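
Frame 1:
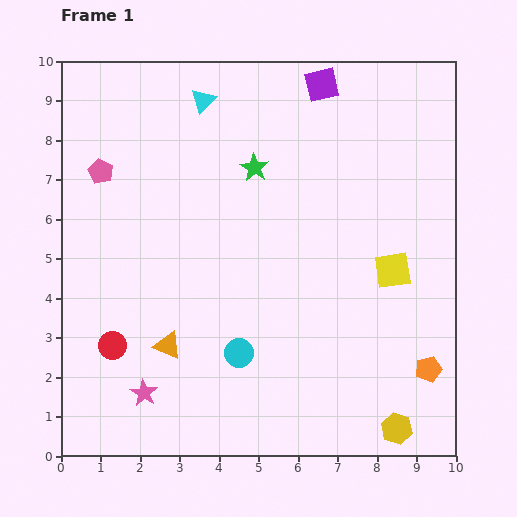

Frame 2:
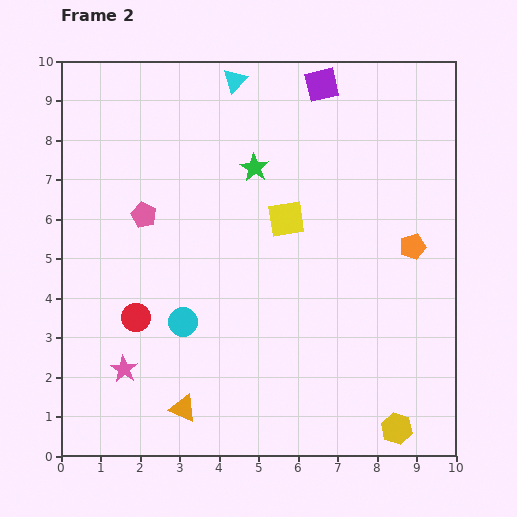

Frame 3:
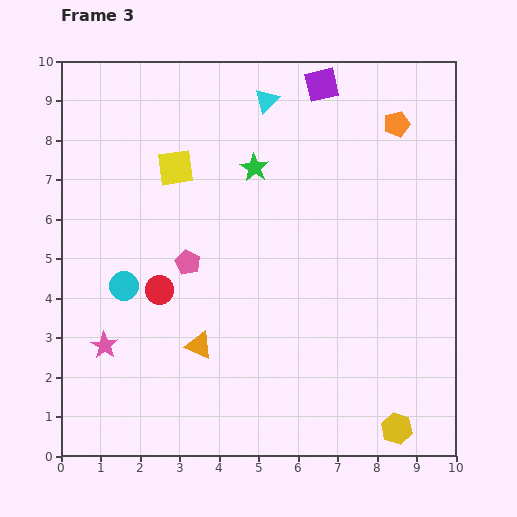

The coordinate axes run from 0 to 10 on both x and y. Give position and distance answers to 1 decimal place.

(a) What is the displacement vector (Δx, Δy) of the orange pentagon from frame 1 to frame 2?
(-0.4, 3.1)

The orange pentagon was at (9.3, 2.2) in frame 1 and (8.9, 5.3) in frame 2.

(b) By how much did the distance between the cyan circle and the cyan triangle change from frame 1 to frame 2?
-0.3

Distance in frame 1: 6.5. Distance in frame 2: 6.2.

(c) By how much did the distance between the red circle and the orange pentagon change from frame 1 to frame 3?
-0.7

Distance in frame 1: 8.0. Distance in frame 3: 7.3.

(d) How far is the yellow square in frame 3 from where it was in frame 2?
3.1

The yellow square moved from (5.7, 6.0) to (2.9, 7.3), a distance of √(2.8² + 1.3²) ≈ 3.1.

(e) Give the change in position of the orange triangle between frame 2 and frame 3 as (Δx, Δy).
(0.4, 1.6)

The orange triangle was at (3.1, 1.2) in frame 2 and (3.5, 2.8) in frame 3.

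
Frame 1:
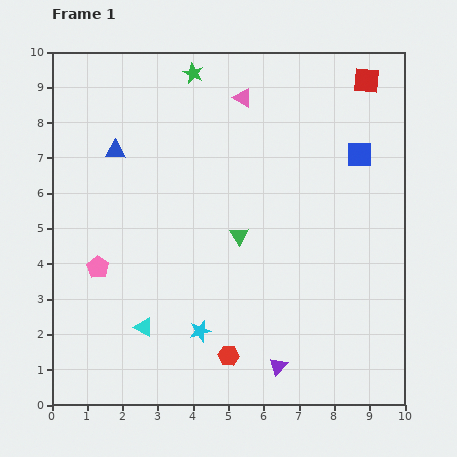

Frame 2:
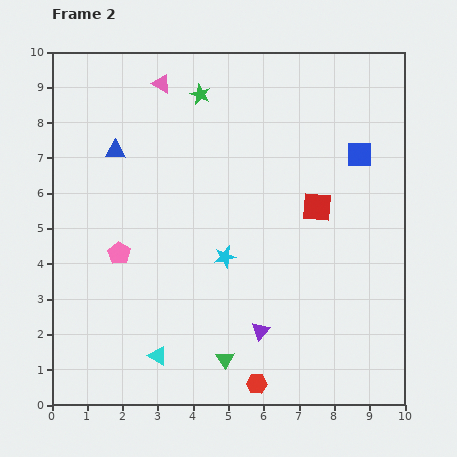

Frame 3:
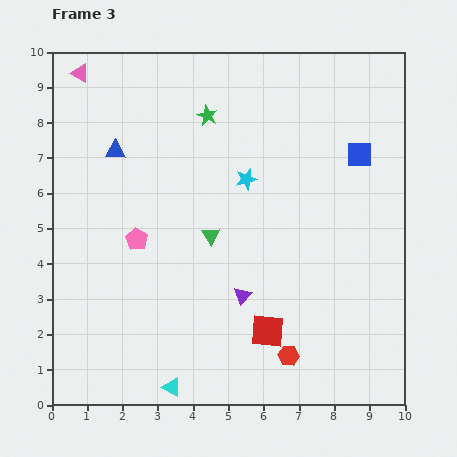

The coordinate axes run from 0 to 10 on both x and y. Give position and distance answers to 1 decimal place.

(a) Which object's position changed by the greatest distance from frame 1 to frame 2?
the red square

(moved 3.9; next 3.5)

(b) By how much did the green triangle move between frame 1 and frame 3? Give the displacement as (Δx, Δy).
(-0.8, 0.0)

The green triangle was at (5.3, 4.8) in frame 1 and (4.5, 4.8) in frame 3.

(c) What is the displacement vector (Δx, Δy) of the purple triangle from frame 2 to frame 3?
(-0.5, 1.0)

The purple triangle was at (5.9, 2.1) in frame 2 and (5.4, 3.1) in frame 3.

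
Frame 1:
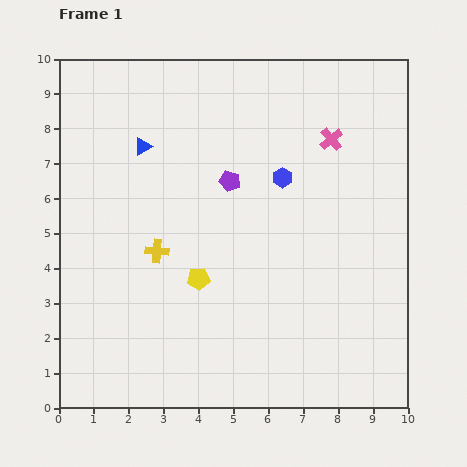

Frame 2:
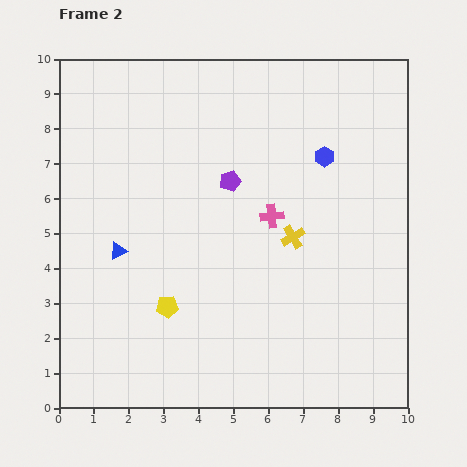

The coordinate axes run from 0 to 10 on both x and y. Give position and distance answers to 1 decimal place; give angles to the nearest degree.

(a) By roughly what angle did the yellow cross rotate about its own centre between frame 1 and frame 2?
36° counter-clockwise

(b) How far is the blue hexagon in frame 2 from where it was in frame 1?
1.3

The blue hexagon moved from (6.4, 6.6) to (7.6, 7.2), a distance of √(1.2² + 0.6²) ≈ 1.3.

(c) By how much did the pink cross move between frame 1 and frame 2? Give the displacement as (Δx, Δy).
(-1.7, -2.2)

The pink cross was at (7.8, 7.7) in frame 1 and (6.1, 5.5) in frame 2.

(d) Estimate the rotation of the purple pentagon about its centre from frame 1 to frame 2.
30° counter-clockwise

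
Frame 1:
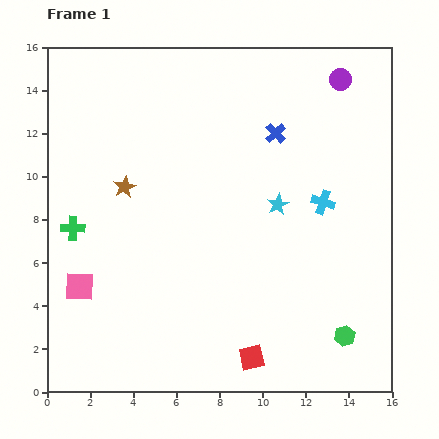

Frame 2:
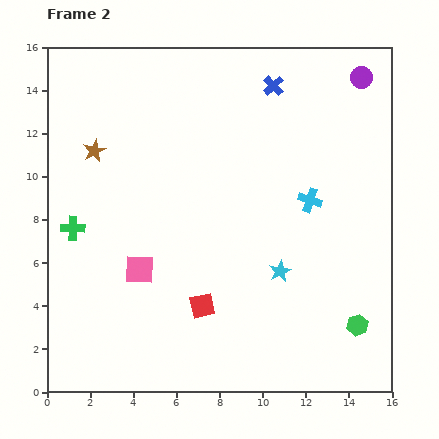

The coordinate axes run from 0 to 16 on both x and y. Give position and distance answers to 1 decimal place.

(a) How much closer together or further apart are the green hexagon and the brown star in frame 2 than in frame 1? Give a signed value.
+2.3

Distance in frame 1: 12.3. Distance in frame 2: 14.6.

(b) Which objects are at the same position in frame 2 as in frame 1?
the green cross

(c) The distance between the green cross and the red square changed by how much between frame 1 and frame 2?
-3.2

Distance in frame 1: 10.2. Distance in frame 2: 7.0.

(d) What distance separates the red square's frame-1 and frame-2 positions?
3.3

The red square moved from (9.5, 1.6) to (7.2, 4.0), a distance of √(2.3² + 2.4²) ≈ 3.3.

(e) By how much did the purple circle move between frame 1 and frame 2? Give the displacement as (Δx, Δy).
(1.0, 0.1)

The purple circle was at (13.6, 14.5) in frame 1 and (14.6, 14.6) in frame 2.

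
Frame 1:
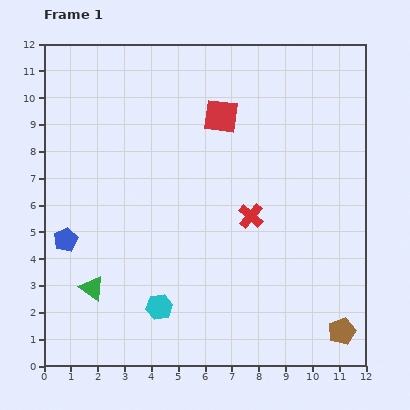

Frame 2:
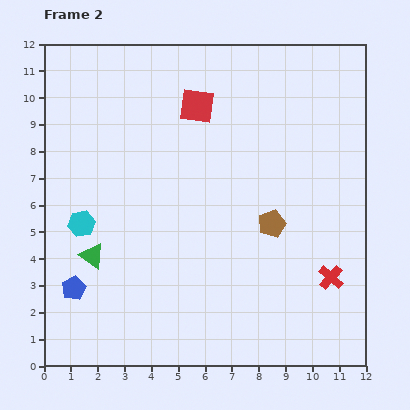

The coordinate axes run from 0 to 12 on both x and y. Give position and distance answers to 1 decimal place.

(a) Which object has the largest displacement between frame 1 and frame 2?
the brown pentagon

(moved 4.8; next 4.2)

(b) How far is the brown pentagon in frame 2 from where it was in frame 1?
4.8

The brown pentagon moved from (11.1, 1.3) to (8.5, 5.3), a distance of √(2.6² + 4.0²) ≈ 4.8.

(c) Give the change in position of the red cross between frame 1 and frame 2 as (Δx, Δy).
(3.0, -2.3)

The red cross was at (7.7, 5.6) in frame 1 and (10.7, 3.3) in frame 2.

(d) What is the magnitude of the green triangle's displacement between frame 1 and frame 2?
1.2

The green triangle moved from (1.8, 2.9) to (1.8, 4.1), a distance of √(0.0² + 1.2²) ≈ 1.2.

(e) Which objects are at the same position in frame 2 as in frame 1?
none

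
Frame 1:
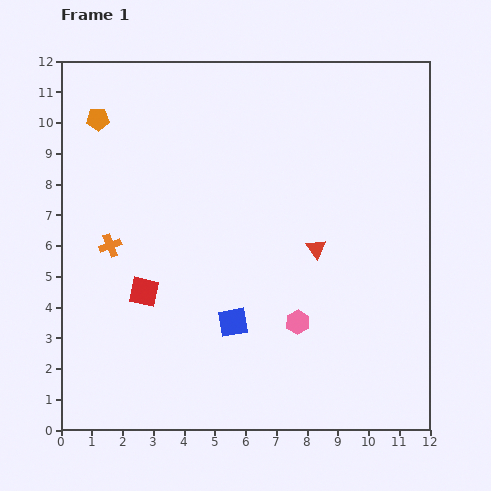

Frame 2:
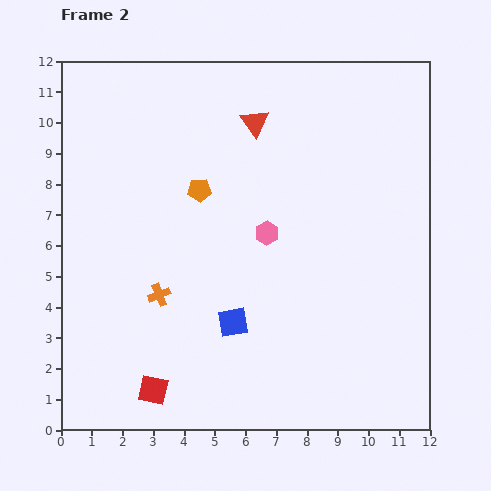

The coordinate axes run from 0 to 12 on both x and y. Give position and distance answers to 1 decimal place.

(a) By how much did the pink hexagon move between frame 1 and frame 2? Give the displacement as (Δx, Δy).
(-1.0, 2.9)

The pink hexagon was at (7.7, 3.5) in frame 1 and (6.7, 6.4) in frame 2.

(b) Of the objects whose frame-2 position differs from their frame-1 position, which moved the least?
the orange cross

(moved 2.3)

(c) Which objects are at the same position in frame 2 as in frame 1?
the blue square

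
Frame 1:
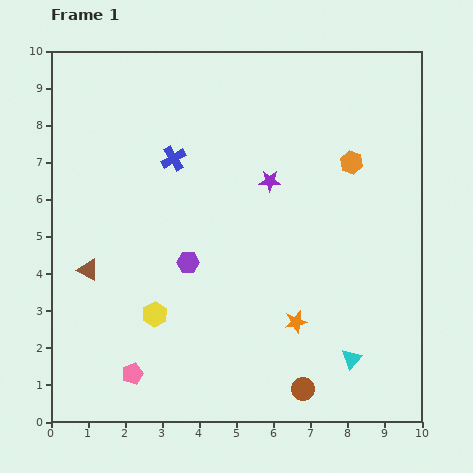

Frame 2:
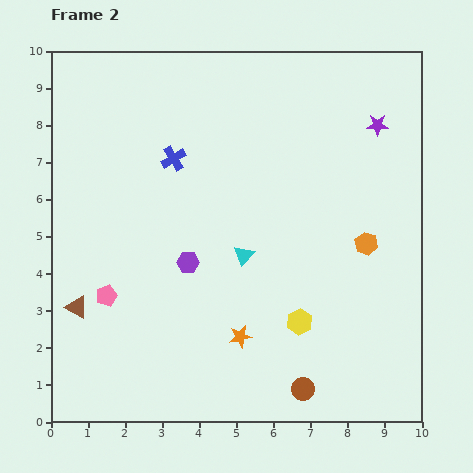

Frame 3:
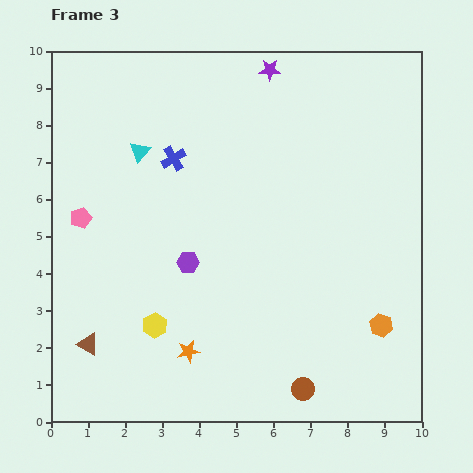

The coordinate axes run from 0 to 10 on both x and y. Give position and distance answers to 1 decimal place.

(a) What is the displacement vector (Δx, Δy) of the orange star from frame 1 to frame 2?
(-1.5, -0.4)

The orange star was at (6.6, 2.7) in frame 1 and (5.1, 2.3) in frame 2.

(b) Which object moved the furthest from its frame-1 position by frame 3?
the cyan triangle

(moved 8.0; next 4.5)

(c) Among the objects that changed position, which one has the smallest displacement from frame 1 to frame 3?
the yellow hexagon

(moved 0.3)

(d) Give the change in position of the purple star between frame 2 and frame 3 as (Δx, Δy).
(-2.9, 1.5)

The purple star was at (8.8, 8.0) in frame 2 and (5.9, 9.5) in frame 3.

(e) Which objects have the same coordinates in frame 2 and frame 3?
the purple hexagon, the blue cross, the brown circle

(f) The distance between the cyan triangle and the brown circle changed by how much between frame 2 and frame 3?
+3.9

Distance in frame 2: 3.9. Distance in frame 3: 7.8.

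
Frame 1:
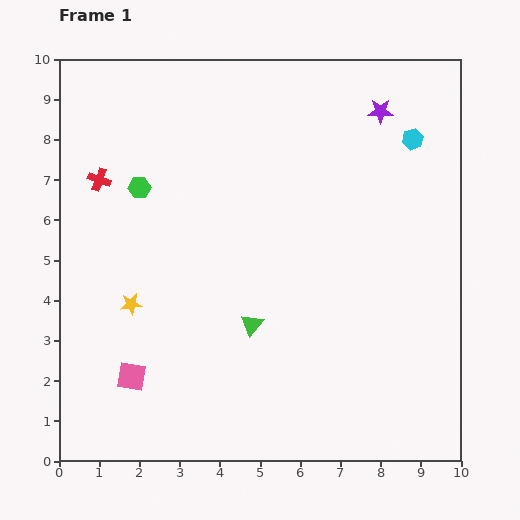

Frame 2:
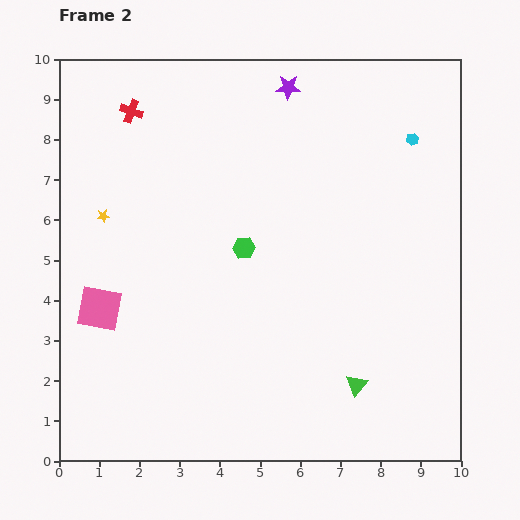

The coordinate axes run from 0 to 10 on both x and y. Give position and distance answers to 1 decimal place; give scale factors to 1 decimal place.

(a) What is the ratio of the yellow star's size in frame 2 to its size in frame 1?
0.6×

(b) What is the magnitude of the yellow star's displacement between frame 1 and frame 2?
2.3

The yellow star moved from (1.8, 3.9) to (1.1, 6.1), a distance of √(0.7² + 2.2²) ≈ 2.3.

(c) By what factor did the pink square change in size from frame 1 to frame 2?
1.6×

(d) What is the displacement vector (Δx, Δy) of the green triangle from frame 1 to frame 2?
(2.6, -1.5)

The green triangle was at (4.8, 3.4) in frame 1 and (7.4, 1.9) in frame 2.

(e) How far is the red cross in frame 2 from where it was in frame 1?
1.9

The red cross moved from (1.0, 7.0) to (1.8, 8.7), a distance of √(0.8² + 1.7²) ≈ 1.9.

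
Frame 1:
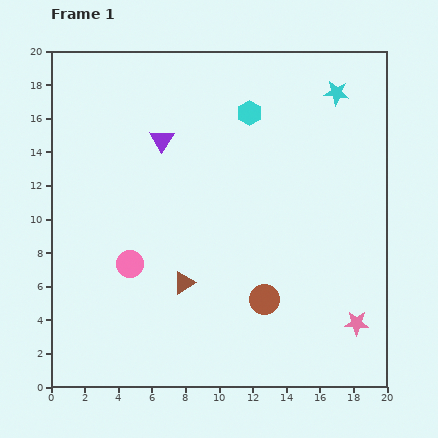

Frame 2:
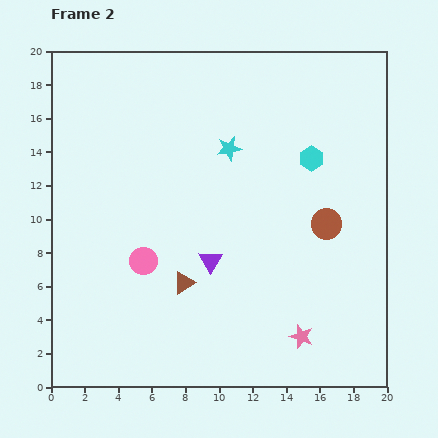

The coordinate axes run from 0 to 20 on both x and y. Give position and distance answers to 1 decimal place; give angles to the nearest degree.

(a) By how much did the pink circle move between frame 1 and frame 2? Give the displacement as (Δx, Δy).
(0.8, 0.2)

The pink circle was at (4.7, 7.3) in frame 1 and (5.5, 7.5) in frame 2.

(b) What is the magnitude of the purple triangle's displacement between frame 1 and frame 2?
7.8

The purple triangle moved from (6.6, 14.7) to (9.5, 7.5), a distance of √(2.9² + 7.2²) ≈ 7.8.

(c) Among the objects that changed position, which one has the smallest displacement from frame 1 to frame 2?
the pink circle

(moved 0.8)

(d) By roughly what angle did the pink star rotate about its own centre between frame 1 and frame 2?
16° clockwise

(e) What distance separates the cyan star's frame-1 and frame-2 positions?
7.2

The cyan star moved from (17.0, 17.5) to (10.6, 14.2), a distance of √(6.4² + 3.3²) ≈ 7.2.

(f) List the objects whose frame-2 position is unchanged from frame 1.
the brown triangle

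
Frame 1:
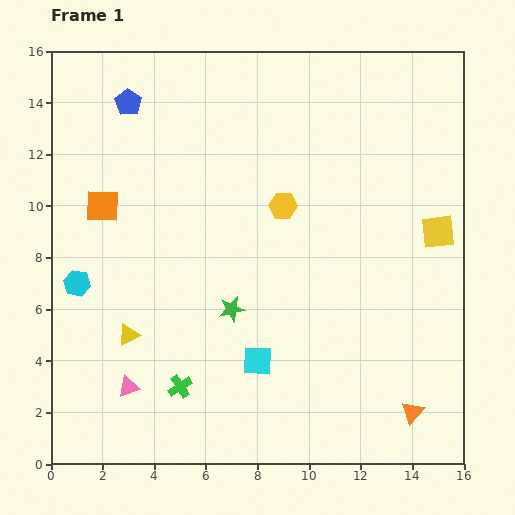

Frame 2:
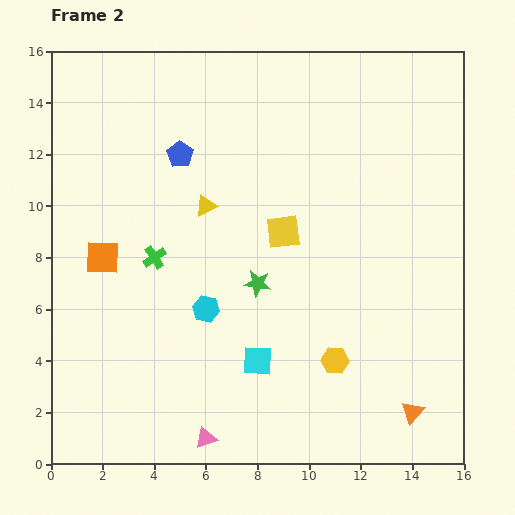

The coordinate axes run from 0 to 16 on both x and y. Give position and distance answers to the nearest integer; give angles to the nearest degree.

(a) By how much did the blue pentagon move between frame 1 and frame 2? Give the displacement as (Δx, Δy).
(2, -2)

The blue pentagon was at (3, 14) in frame 1 and (5, 12) in frame 2.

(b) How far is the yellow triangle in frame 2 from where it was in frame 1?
6

The yellow triangle moved from (3, 5) to (6, 10), a distance of √(3² + 5²) ≈ 6.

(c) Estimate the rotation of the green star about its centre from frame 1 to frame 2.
20° clockwise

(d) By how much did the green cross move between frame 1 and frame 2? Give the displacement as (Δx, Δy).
(-1, 5)

The green cross was at (5, 3) in frame 1 and (4, 8) in frame 2.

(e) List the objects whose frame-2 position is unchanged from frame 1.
the cyan square, the orange triangle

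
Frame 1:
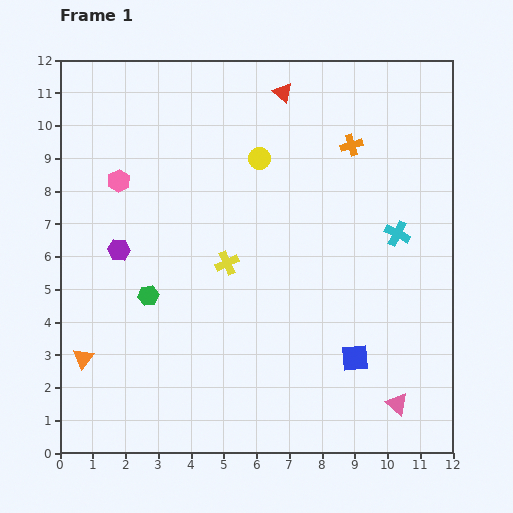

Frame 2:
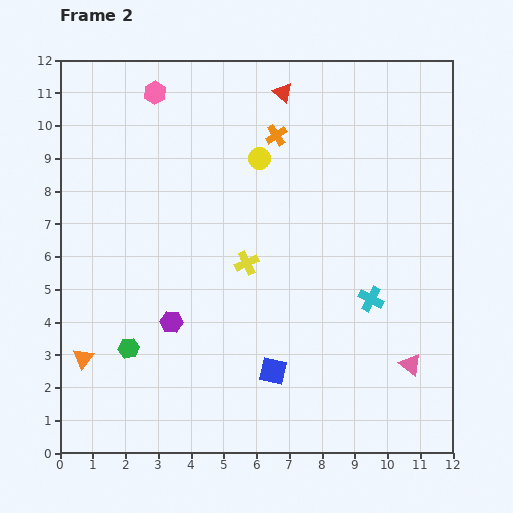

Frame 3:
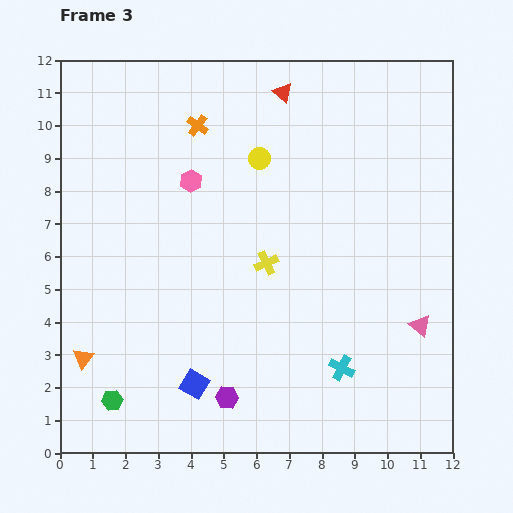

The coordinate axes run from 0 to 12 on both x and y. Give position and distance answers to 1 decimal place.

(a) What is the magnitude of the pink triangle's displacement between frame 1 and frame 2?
1.3

The pink triangle moved from (10.3, 1.5) to (10.7, 2.7), a distance of √(0.4² + 1.2²) ≈ 1.3.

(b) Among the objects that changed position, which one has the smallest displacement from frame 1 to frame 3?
the yellow cross

(moved 1.2)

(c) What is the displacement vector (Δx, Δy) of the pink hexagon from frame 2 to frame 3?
(1.1, -2.7)

The pink hexagon was at (2.9, 11.0) in frame 2 and (4.0, 8.3) in frame 3.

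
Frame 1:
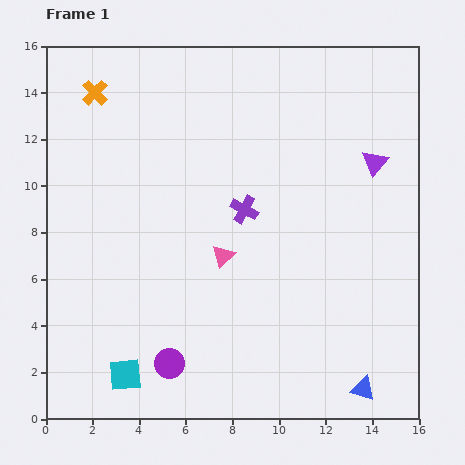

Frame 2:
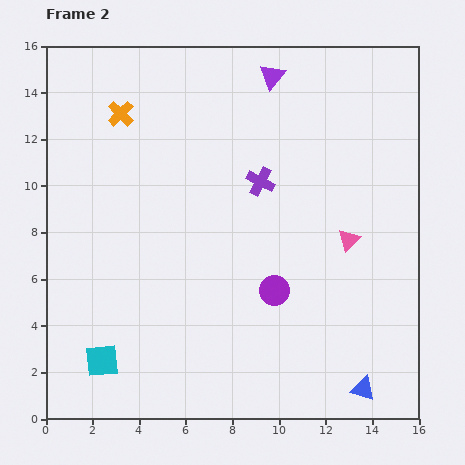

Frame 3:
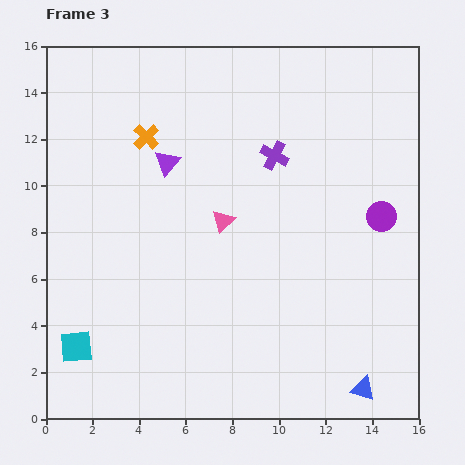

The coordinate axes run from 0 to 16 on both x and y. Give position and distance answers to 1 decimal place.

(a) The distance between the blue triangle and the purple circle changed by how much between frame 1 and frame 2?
-2.7

Distance in frame 1: 8.4. Distance in frame 2: 5.7.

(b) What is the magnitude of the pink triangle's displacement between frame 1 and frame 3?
1.5

The pink triangle moved from (7.6, 7.0) to (7.6, 8.5), a distance of √(0.0² + 1.5²) ≈ 1.5.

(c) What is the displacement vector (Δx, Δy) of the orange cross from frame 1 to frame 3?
(2.2, -1.9)

The orange cross was at (2.1, 14.0) in frame 1 and (4.3, 12.1) in frame 3.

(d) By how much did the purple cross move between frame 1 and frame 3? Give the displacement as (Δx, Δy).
(1.3, 2.3)

The purple cross was at (8.5, 9.0) in frame 1 and (9.8, 11.3) in frame 3.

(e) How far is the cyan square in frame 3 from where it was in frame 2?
1.3

The cyan square moved from (2.4, 2.5) to (1.3, 3.1), a distance of √(1.1² + 0.6²) ≈ 1.3.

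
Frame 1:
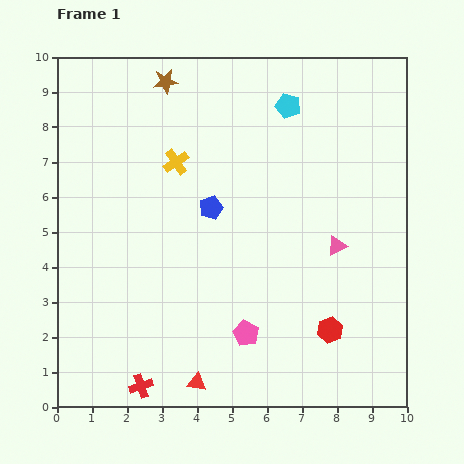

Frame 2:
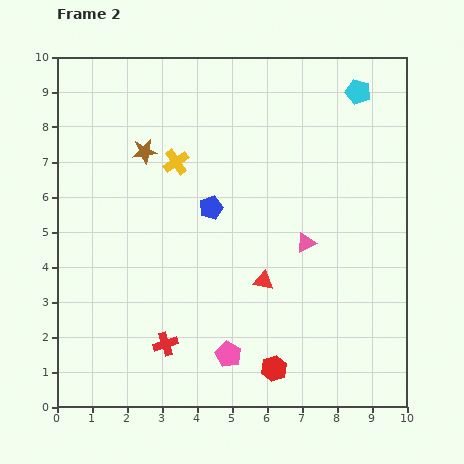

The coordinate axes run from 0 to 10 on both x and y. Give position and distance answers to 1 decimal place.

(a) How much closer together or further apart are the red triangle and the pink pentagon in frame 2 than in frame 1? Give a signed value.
+0.3

Distance in frame 1: 2.0. Distance in frame 2: 2.3.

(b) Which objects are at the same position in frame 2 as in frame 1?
the blue pentagon, the yellow cross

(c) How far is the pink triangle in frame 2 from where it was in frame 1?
0.9

The pink triangle moved from (8.0, 4.6) to (7.1, 4.7), a distance of √(0.9² + 0.1²) ≈ 0.9.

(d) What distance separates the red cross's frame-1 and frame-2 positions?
1.4

The red cross moved from (2.4, 0.6) to (3.1, 1.8), a distance of √(0.7² + 1.2²) ≈ 1.4.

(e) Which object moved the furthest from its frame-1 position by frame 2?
the red triangle

(moved 3.5; next 2.1)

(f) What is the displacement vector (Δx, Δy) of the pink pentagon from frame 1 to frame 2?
(-0.5, -0.6)

The pink pentagon was at (5.4, 2.1) in frame 1 and (4.9, 1.5) in frame 2.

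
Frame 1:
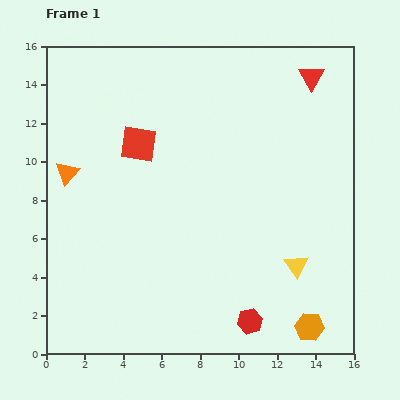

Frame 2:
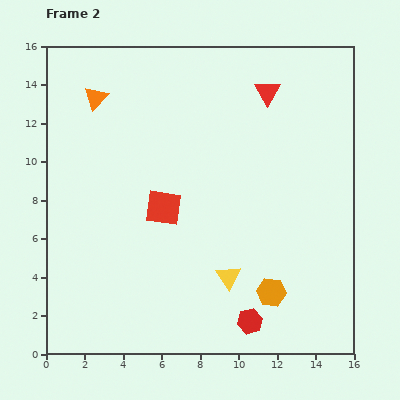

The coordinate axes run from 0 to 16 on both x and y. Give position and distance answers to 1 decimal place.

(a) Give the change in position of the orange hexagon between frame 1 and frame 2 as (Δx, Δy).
(-2.0, 1.8)

The orange hexagon was at (13.7, 1.4) in frame 1 and (11.7, 3.2) in frame 2.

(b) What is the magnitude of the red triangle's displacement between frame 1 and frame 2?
2.4

The red triangle moved from (13.8, 14.4) to (11.5, 13.6), a distance of √(2.3² + 0.8²) ≈ 2.4.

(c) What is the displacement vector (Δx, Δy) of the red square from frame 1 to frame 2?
(1.3, -3.3)

The red square was at (4.8, 10.9) in frame 1 and (6.1, 7.6) in frame 2.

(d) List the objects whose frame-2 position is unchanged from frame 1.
the red hexagon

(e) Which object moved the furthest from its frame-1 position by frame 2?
the orange triangle

(moved 4.2; next 3.6)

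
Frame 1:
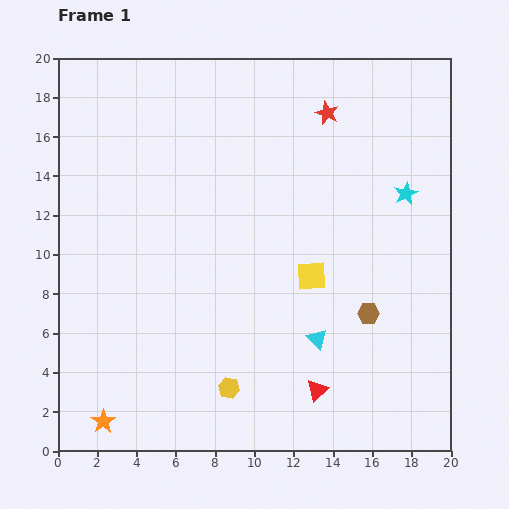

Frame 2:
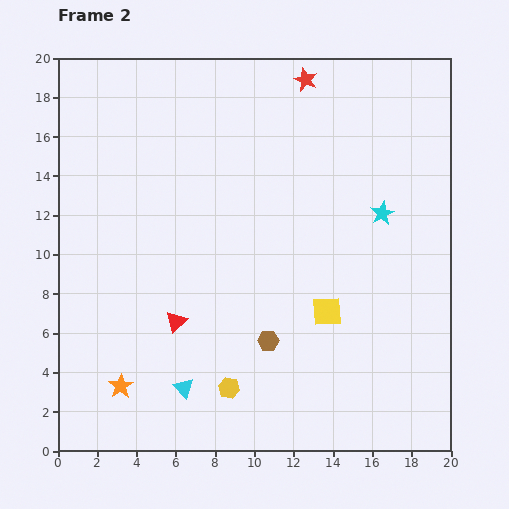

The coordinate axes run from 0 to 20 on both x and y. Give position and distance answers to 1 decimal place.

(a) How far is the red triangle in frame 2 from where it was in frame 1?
8.0

The red triangle moved from (13.2, 3.1) to (6.0, 6.6), a distance of √(7.2² + 3.5²) ≈ 8.0.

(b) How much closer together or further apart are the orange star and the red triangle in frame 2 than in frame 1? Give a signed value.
-6.7

Distance in frame 1: 11.0. Distance in frame 2: 4.3.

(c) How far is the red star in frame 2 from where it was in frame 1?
2.0

The red star moved from (13.7, 17.2) to (12.6, 18.9), a distance of √(1.1² + 1.7²) ≈ 2.0.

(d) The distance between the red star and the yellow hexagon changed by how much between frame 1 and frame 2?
+1.3

Distance in frame 1: 14.9. Distance in frame 2: 16.2.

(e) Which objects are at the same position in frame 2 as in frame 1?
the yellow hexagon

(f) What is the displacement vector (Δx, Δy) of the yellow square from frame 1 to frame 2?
(0.8, -1.8)

The yellow square was at (12.9, 8.9) in frame 1 and (13.7, 7.1) in frame 2.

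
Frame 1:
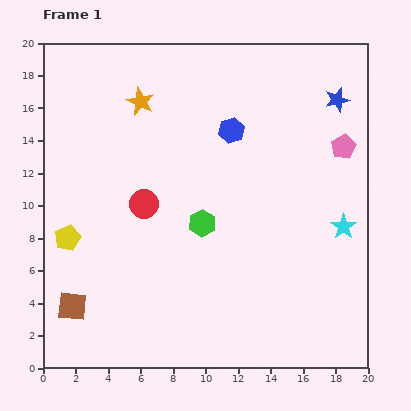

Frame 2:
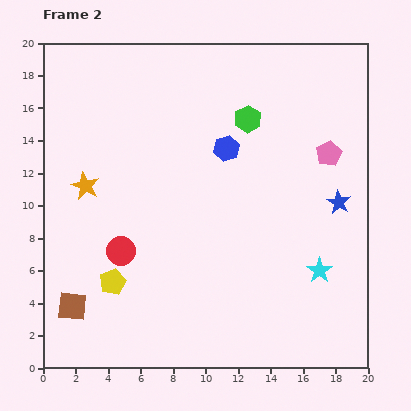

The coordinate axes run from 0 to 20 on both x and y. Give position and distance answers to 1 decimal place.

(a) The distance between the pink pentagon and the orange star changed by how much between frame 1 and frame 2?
+2.3

Distance in frame 1: 12.8. Distance in frame 2: 15.1.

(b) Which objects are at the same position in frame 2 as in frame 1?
the brown square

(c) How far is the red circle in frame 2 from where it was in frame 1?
3.2

The red circle moved from (6.2, 10.1) to (4.8, 7.2), a distance of √(1.4² + 2.9²) ≈ 3.2.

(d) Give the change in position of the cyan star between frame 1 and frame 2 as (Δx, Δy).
(-1.5, -2.7)

The cyan star was at (18.5, 8.7) in frame 1 and (17.0, 6.0) in frame 2.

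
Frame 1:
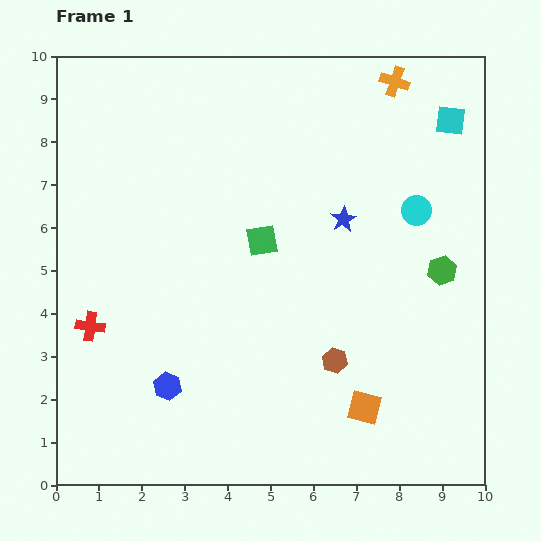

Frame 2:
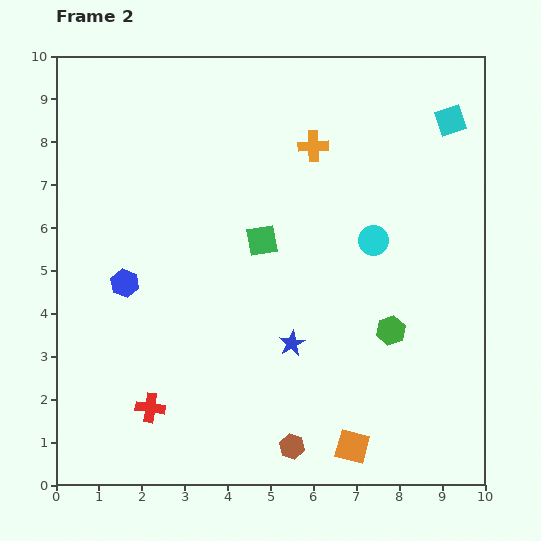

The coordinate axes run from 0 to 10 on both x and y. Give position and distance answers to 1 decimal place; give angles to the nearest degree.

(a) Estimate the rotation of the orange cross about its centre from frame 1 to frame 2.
21° counter-clockwise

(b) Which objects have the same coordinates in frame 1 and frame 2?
the green square, the cyan square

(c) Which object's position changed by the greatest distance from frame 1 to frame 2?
the blue star

(moved 3.1; next 2.6)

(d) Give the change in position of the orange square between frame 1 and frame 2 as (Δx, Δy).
(-0.3, -0.9)

The orange square was at (7.2, 1.8) in frame 1 and (6.9, 0.9) in frame 2.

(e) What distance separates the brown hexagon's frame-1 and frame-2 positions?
2.2

The brown hexagon moved from (6.5, 2.9) to (5.5, 0.9), a distance of √(1.0² + 2.0²) ≈ 2.2.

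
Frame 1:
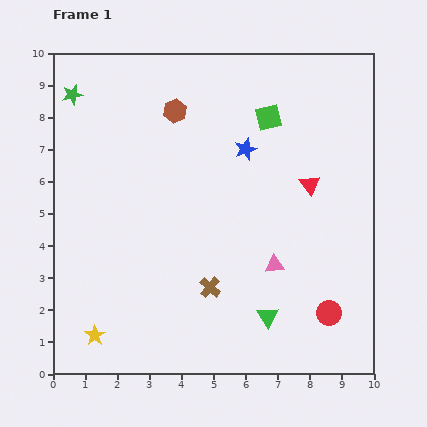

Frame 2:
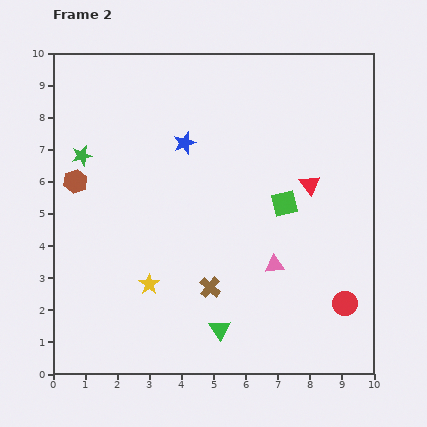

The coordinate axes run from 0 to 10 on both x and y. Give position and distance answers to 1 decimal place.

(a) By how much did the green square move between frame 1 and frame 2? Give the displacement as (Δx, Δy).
(0.5, -2.7)

The green square was at (6.7, 8.0) in frame 1 and (7.2, 5.3) in frame 2.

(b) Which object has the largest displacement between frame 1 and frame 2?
the brown hexagon

(moved 3.8; next 2.7)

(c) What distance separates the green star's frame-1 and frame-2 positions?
1.9

The green star moved from (0.6, 8.7) to (0.9, 6.8), a distance of √(0.3² + 1.9²) ≈ 1.9.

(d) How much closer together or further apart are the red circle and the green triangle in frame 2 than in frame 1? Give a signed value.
+2.1

Distance in frame 1: 1.9. Distance in frame 2: 4.0.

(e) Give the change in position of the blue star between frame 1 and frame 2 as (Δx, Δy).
(-1.9, 0.2)

The blue star was at (6.0, 7.0) in frame 1 and (4.1, 7.2) in frame 2.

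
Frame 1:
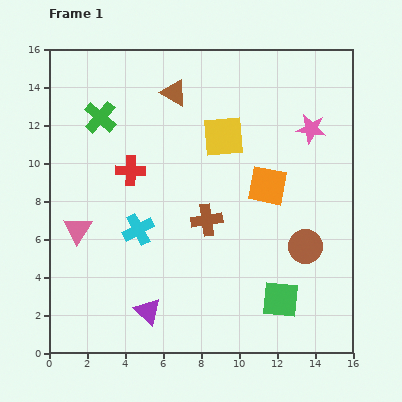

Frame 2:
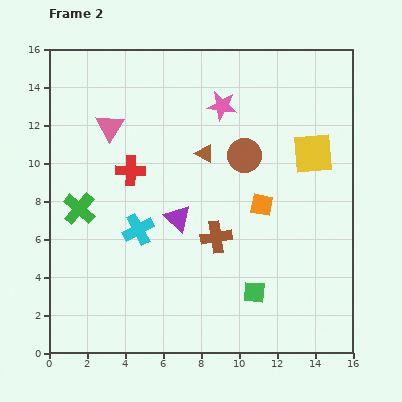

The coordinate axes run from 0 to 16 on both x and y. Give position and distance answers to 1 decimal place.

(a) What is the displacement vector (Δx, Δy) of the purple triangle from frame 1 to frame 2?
(1.6, 4.9)

The purple triangle was at (5.2, 2.2) in frame 1 and (6.8, 7.1) in frame 2.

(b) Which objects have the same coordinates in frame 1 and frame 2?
the red cross, the cyan cross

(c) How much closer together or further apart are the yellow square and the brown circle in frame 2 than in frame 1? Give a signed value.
-3.6

Distance in frame 1: 7.2. Distance in frame 2: 3.6.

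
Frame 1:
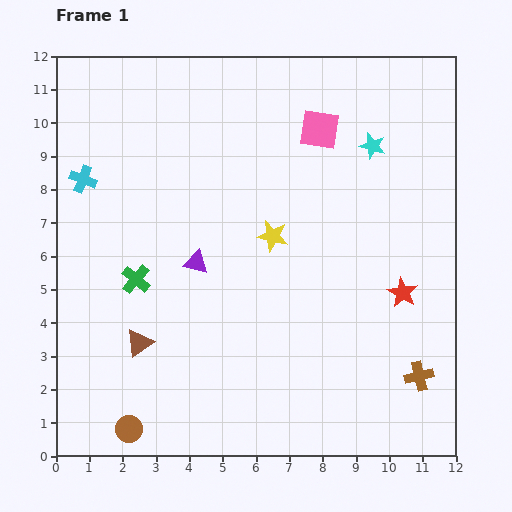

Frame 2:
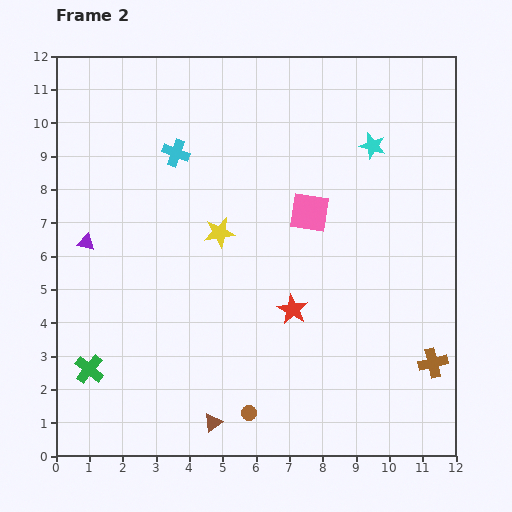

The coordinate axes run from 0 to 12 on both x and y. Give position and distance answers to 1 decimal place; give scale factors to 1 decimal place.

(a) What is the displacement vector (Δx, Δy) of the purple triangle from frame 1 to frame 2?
(-3.3, 0.6)

The purple triangle was at (4.2, 5.8) in frame 1 and (0.9, 6.4) in frame 2.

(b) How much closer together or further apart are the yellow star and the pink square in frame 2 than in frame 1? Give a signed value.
-0.7

Distance in frame 1: 3.5. Distance in frame 2: 2.8.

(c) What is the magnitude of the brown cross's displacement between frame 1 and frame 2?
0.6

The brown cross moved from (10.9, 2.4) to (11.3, 2.8), a distance of √(0.4² + 0.4²) ≈ 0.6.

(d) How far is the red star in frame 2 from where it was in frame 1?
3.3

The red star moved from (10.4, 4.9) to (7.1, 4.4), a distance of √(3.3² + 0.5²) ≈ 3.3.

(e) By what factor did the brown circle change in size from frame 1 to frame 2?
0.6×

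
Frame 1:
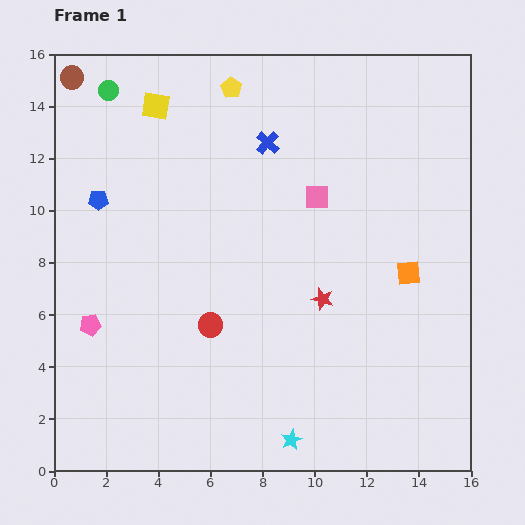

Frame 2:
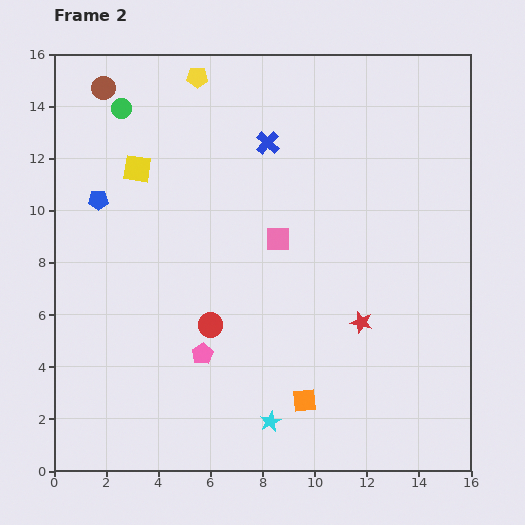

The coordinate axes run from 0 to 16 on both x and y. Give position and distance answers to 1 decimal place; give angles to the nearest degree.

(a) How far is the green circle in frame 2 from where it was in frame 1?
0.9

The green circle moved from (2.1, 14.6) to (2.6, 13.9), a distance of √(0.5² + 0.7²) ≈ 0.9.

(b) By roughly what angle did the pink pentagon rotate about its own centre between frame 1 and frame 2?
22° counter-clockwise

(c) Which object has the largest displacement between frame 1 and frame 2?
the orange square

(moved 6.3; next 4.4)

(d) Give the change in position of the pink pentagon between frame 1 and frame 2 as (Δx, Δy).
(4.3, -1.1)

The pink pentagon was at (1.4, 5.6) in frame 1 and (5.7, 4.5) in frame 2.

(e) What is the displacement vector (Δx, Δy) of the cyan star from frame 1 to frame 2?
(-0.8, 0.7)

The cyan star was at (9.1, 1.2) in frame 1 and (8.3, 1.9) in frame 2.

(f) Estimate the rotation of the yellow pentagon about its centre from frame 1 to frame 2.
29° counter-clockwise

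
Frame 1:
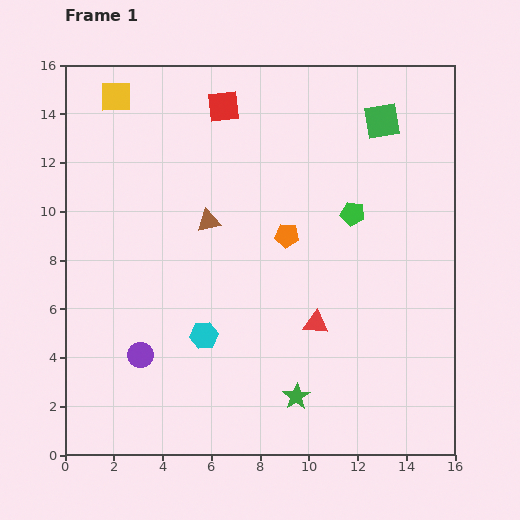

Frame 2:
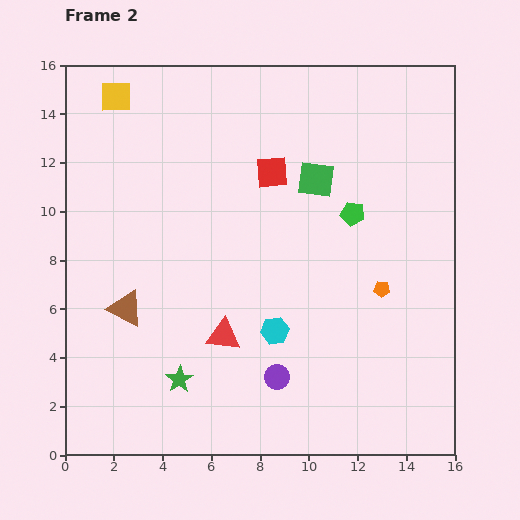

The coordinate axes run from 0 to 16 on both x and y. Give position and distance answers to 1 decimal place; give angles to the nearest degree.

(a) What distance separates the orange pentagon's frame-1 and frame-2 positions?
4.5

The orange pentagon moved from (9.1, 9.0) to (13.0, 6.8), a distance of √(3.9² + 2.2²) ≈ 4.5.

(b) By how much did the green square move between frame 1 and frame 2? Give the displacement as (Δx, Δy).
(-2.7, -2.4)

The green square was at (13.0, 13.7) in frame 1 and (10.3, 11.3) in frame 2.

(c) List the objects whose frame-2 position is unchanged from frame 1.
the green pentagon, the yellow square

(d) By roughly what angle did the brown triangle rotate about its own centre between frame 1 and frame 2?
40° clockwise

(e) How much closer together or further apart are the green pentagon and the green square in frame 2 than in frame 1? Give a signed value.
-1.9

Distance in frame 1: 4.0. Distance in frame 2: 2.1.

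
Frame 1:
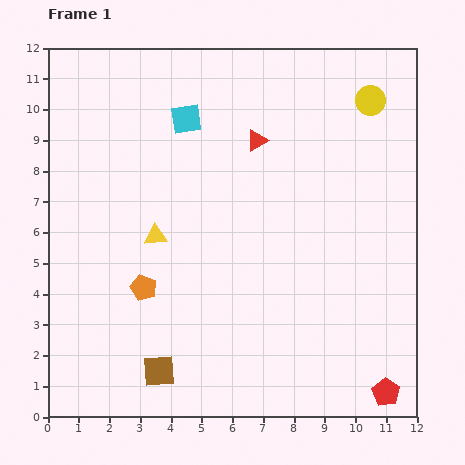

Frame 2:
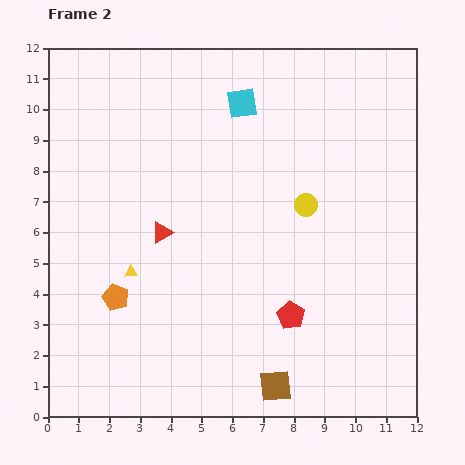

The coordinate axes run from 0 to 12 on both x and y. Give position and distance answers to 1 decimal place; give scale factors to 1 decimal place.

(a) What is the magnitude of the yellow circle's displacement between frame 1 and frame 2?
4.0

The yellow circle moved from (10.5, 10.3) to (8.4, 6.9), a distance of √(2.1² + 3.4²) ≈ 4.0.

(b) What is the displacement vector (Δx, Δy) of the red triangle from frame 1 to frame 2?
(-3.1, -3.0)

The red triangle was at (6.8, 9.0) in frame 1 and (3.7, 6.0) in frame 2.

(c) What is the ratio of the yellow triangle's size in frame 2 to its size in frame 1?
0.6×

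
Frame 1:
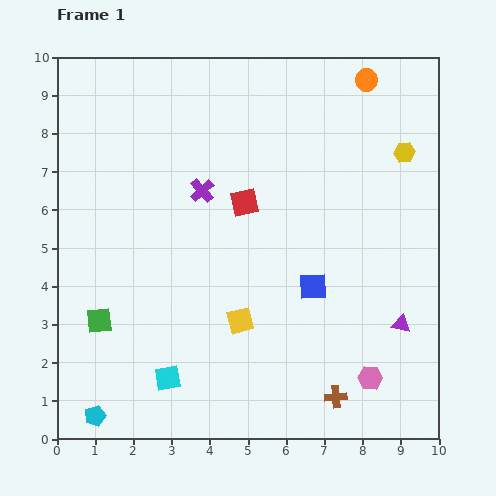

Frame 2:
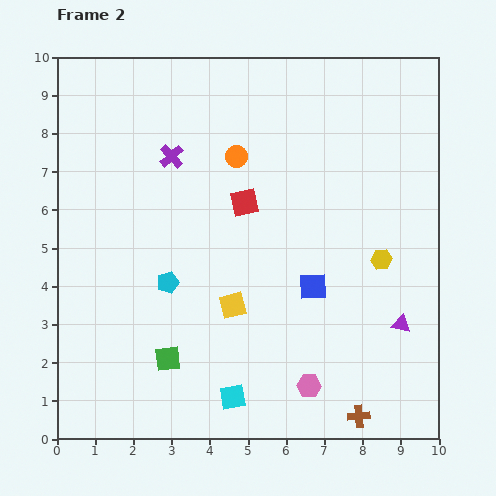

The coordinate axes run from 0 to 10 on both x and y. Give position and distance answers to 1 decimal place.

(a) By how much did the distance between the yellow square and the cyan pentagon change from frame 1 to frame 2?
-2.7

Distance in frame 1: 4.5. Distance in frame 2: 1.8.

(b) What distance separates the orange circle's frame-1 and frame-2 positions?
3.9

The orange circle moved from (8.1, 9.4) to (4.7, 7.4), a distance of √(3.4² + 2.0²) ≈ 3.9.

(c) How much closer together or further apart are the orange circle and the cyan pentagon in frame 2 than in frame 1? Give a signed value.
-7.5

Distance in frame 1: 11.3. Distance in frame 2: 3.8.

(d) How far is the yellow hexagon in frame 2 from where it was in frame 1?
2.9

The yellow hexagon moved from (9.1, 7.5) to (8.5, 4.7), a distance of √(0.6² + 2.8²) ≈ 2.9.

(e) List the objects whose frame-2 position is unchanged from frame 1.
the purple triangle, the red square, the blue square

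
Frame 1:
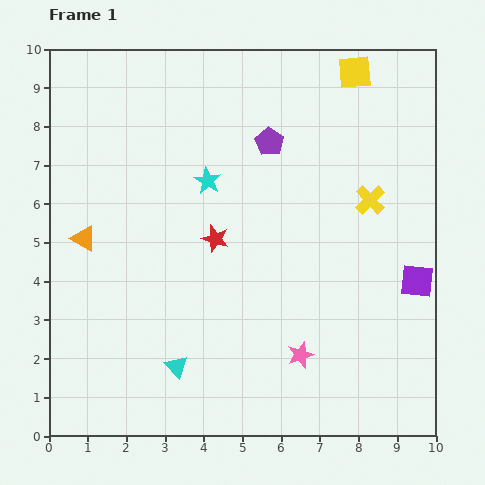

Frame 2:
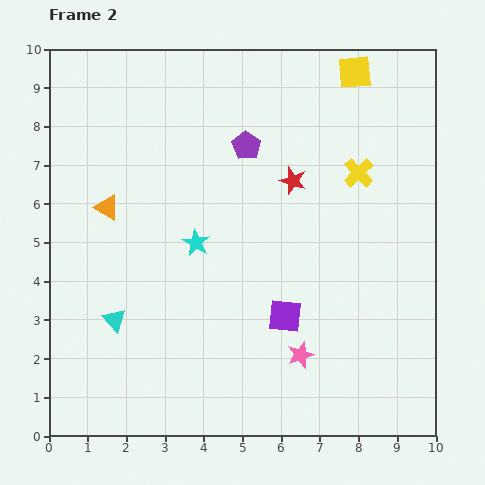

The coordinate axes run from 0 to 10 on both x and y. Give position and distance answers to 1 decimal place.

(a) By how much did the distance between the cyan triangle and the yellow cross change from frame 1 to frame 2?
+0.8

Distance in frame 1: 6.6. Distance in frame 2: 7.4.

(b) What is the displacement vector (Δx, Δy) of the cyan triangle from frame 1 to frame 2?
(-1.6, 1.2)

The cyan triangle was at (3.3, 1.8) in frame 1 and (1.7, 3.0) in frame 2.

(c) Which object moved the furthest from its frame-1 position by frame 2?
the purple square

(moved 3.5; next 2.5)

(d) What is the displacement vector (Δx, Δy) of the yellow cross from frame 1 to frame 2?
(-0.3, 0.7)

The yellow cross was at (8.3, 6.1) in frame 1 and (8.0, 6.8) in frame 2.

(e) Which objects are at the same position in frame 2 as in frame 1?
the yellow square, the pink star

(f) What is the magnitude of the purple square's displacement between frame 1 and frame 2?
3.5

The purple square moved from (9.5, 4.0) to (6.1, 3.1), a distance of √(3.4² + 0.9²) ≈ 3.5.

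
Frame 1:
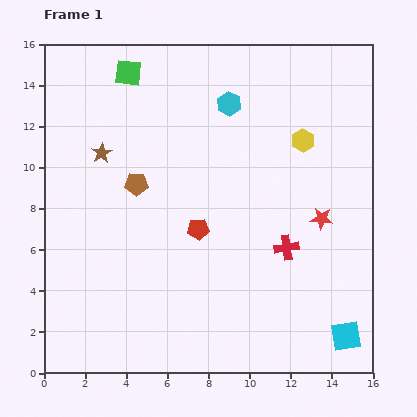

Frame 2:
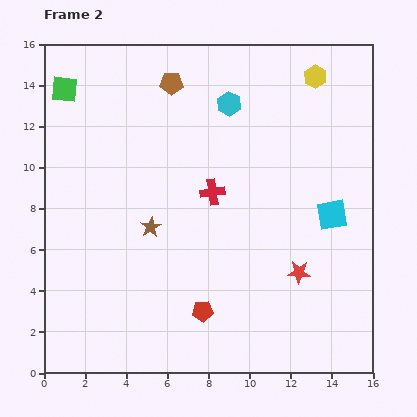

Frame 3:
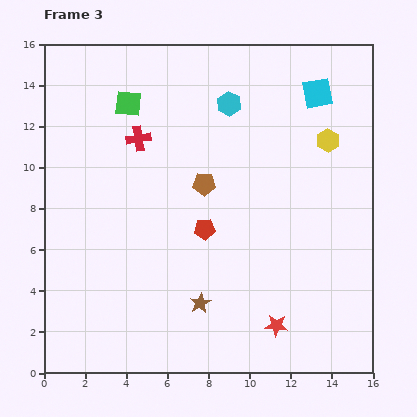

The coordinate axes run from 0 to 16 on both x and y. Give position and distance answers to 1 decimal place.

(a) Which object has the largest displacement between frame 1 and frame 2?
the cyan square

(moved 5.9; next 5.2)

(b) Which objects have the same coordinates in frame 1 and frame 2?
the cyan hexagon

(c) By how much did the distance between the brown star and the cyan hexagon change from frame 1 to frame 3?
+3.2

Distance in frame 1: 6.6. Distance in frame 3: 9.8.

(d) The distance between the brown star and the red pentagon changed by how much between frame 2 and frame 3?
-1.2

Distance in frame 2: 4.8. Distance in frame 3: 3.6.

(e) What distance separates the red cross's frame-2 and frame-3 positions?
4.4

The red cross moved from (8.2, 8.8) to (4.6, 11.4), a distance of √(3.6² + 2.6²) ≈ 4.4.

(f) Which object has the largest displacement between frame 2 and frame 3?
the cyan square

(moved 5.9; next 5.2)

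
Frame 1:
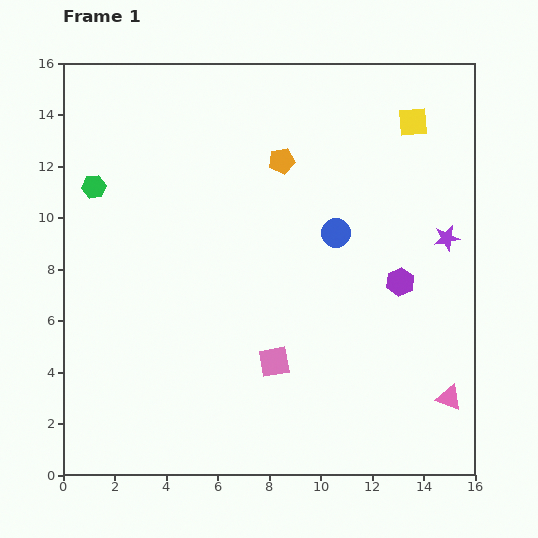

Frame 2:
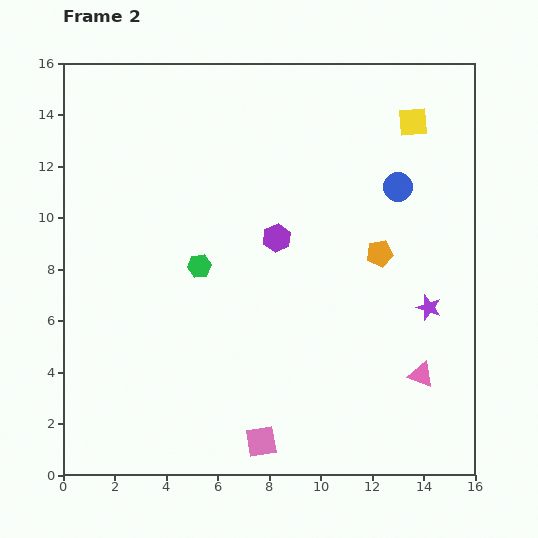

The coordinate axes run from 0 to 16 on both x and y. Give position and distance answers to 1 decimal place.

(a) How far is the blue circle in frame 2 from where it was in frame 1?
3.0

The blue circle moved from (10.6, 9.4) to (13.0, 11.2), a distance of √(2.4² + 1.8²) ≈ 3.0.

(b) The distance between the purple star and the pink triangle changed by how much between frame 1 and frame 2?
-3.6

Distance in frame 1: 6.2. Distance in frame 2: 2.6.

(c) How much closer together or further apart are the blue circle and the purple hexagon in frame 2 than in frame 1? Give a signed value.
+2.0

Distance in frame 1: 3.1. Distance in frame 2: 5.1.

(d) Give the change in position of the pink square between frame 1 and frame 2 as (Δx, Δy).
(-0.5, -3.1)

The pink square was at (8.2, 4.4) in frame 1 and (7.7, 1.3) in frame 2.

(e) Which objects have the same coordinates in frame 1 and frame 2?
the yellow square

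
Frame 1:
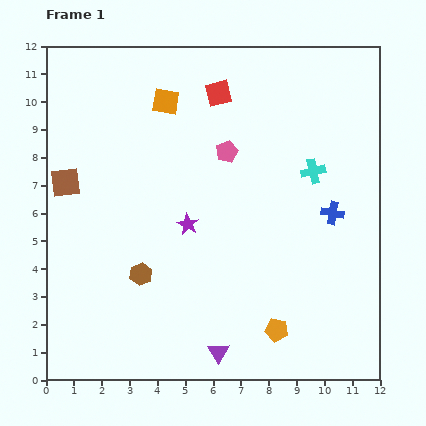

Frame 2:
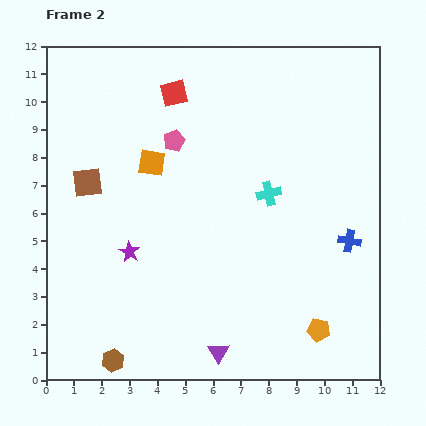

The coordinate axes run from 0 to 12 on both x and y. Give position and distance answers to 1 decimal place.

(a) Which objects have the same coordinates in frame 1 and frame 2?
the purple triangle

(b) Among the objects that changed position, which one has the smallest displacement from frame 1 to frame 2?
the brown square

(moved 0.8)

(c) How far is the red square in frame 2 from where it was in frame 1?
1.6

The red square moved from (6.2, 10.3) to (4.6, 10.3), a distance of √(1.6² + 0.0²) ≈ 1.6.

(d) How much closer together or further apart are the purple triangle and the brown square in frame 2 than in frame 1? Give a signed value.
-0.5

Distance in frame 1: 8.2. Distance in frame 2: 7.7.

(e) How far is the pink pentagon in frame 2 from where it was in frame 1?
1.9

The pink pentagon moved from (6.5, 8.2) to (4.6, 8.6), a distance of √(1.9² + 0.4²) ≈ 1.9.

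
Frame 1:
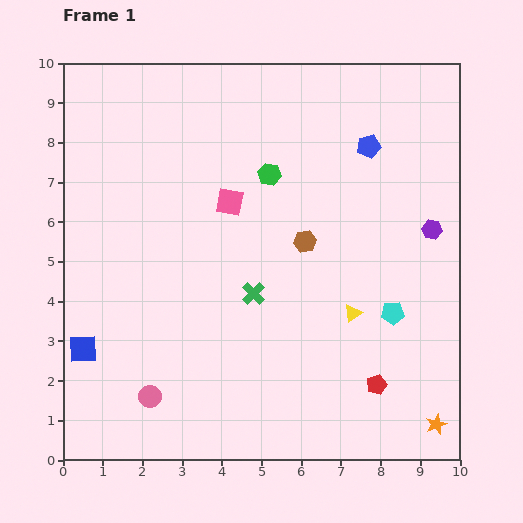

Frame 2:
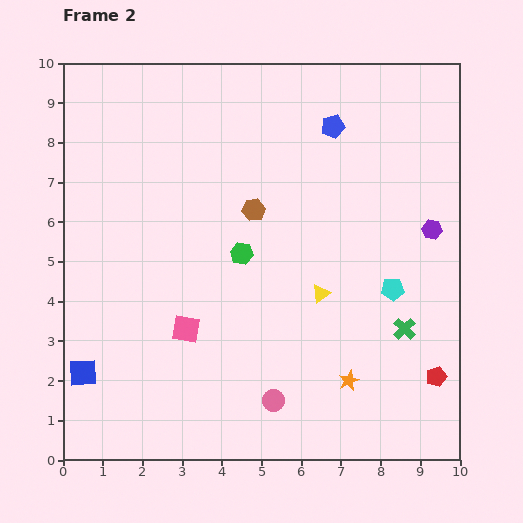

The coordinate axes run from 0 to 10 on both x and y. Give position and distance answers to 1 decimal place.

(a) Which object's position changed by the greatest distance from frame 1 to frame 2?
the green cross

(moved 3.9; next 3.4)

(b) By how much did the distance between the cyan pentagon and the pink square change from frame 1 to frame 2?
+0.3

Distance in frame 1: 5.0. Distance in frame 2: 5.3.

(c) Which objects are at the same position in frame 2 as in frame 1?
the purple hexagon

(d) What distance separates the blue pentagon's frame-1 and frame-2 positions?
1.0

The blue pentagon moved from (7.7, 7.9) to (6.8, 8.4), a distance of √(0.9² + 0.5²) ≈ 1.0.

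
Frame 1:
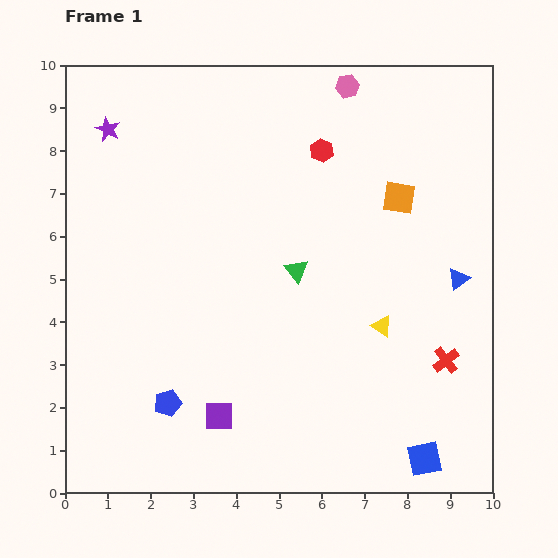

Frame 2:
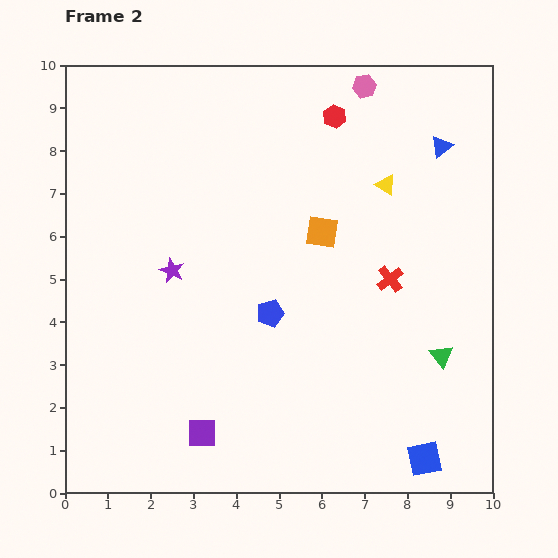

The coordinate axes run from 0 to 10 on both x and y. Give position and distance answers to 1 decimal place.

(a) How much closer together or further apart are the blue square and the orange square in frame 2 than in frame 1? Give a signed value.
-0.3

Distance in frame 1: 6.1. Distance in frame 2: 5.8.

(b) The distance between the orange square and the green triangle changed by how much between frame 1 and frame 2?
+1.1

Distance in frame 1: 2.9. Distance in frame 2: 4.0.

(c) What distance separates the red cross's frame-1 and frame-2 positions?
2.3

The red cross moved from (8.9, 3.1) to (7.6, 5.0), a distance of √(1.3² + 1.9²) ≈ 2.3.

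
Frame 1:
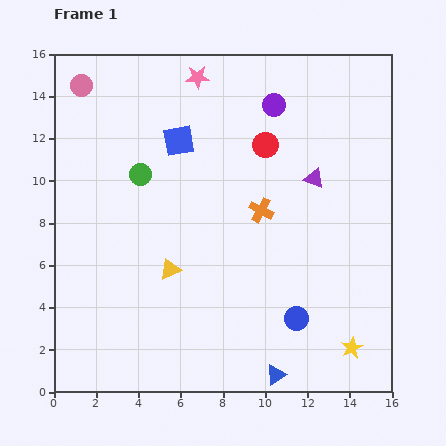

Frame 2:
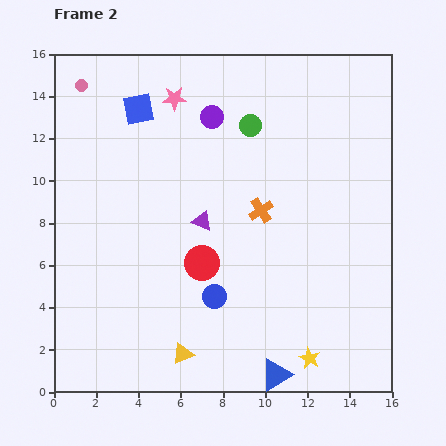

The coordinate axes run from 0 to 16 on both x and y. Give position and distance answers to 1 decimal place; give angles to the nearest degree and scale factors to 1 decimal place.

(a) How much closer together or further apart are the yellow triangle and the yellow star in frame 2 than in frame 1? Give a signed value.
-3.4

Distance in frame 1: 9.4. Distance in frame 2: 6.0.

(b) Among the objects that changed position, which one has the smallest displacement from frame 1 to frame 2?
the pink star

(moved 1.5)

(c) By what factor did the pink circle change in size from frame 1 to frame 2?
0.6×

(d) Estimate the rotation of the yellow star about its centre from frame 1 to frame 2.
19° counter-clockwise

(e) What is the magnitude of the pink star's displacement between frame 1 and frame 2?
1.5

The pink star moved from (6.8, 14.9) to (5.7, 13.9), a distance of √(1.1² + 1.0²) ≈ 1.5.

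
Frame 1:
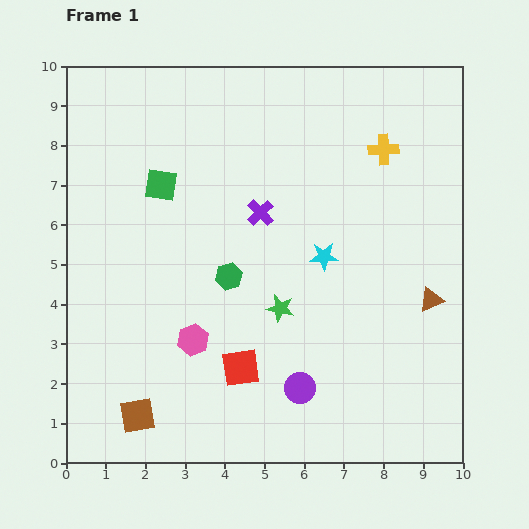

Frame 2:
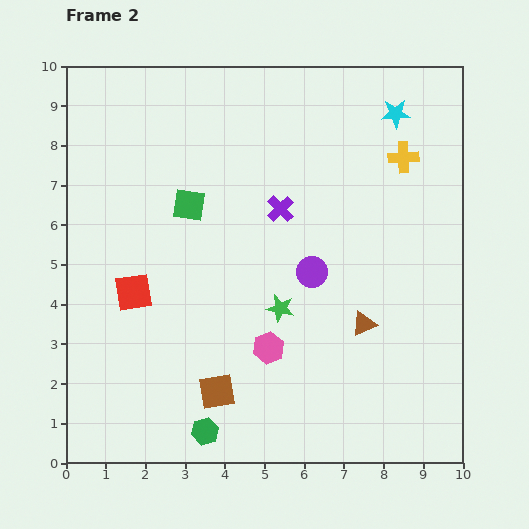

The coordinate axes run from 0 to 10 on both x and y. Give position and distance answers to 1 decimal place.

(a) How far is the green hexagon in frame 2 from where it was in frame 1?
3.9

The green hexagon moved from (4.1, 4.7) to (3.5, 0.8), a distance of √(0.6² + 3.9²) ≈ 3.9.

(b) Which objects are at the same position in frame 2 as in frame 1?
the green star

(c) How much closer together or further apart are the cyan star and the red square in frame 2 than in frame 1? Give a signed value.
+4.5

Distance in frame 1: 3.5. Distance in frame 2: 8.0.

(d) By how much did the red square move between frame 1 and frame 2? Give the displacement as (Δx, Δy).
(-2.7, 1.9)

The red square was at (4.4, 2.4) in frame 1 and (1.7, 4.3) in frame 2.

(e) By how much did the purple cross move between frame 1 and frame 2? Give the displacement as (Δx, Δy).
(0.5, 0.1)

The purple cross was at (4.9, 6.3) in frame 1 and (5.4, 6.4) in frame 2.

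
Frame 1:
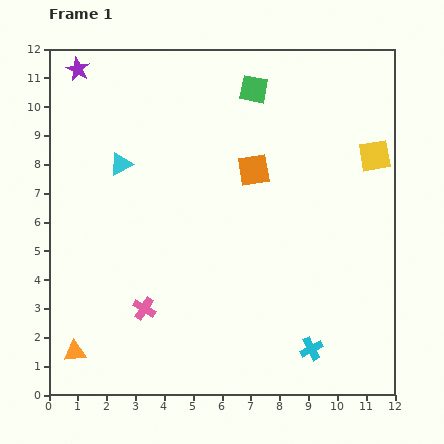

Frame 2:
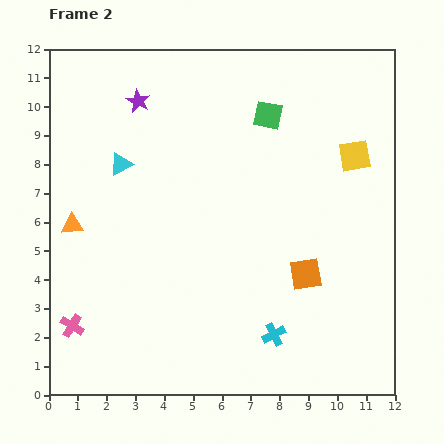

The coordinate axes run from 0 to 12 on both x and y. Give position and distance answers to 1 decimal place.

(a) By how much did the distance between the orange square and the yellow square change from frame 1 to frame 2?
+0.2

Distance in frame 1: 4.2. Distance in frame 2: 4.4.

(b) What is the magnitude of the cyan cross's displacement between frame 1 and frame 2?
1.4

The cyan cross moved from (9.1, 1.6) to (7.8, 2.1), a distance of √(1.3² + 0.5²) ≈ 1.4.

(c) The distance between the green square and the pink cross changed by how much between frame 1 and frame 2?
+1.5

Distance in frame 1: 8.5. Distance in frame 2: 10.0.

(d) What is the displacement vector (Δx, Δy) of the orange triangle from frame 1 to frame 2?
(-0.1, 4.4)

The orange triangle was at (0.9, 1.5) in frame 1 and (0.8, 5.9) in frame 2.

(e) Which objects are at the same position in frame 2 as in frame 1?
the cyan triangle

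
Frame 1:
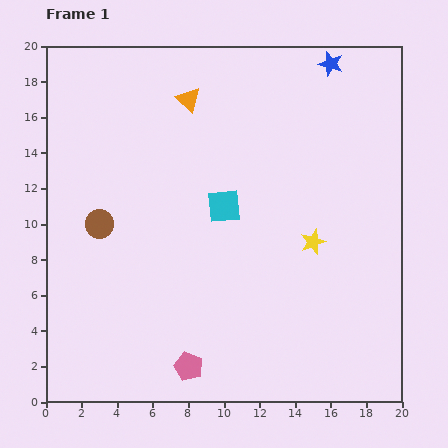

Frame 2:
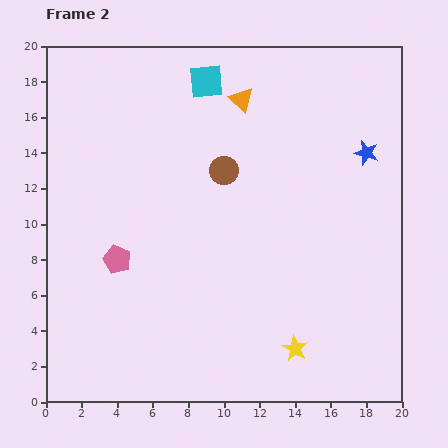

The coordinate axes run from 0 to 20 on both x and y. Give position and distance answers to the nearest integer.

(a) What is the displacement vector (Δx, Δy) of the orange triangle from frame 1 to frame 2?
(3, 0)

The orange triangle was at (8, 17) in frame 1 and (11, 17) in frame 2.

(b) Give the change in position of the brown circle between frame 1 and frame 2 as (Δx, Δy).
(7, 3)

The brown circle was at (3, 10) in frame 1 and (10, 13) in frame 2.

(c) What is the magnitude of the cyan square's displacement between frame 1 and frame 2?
7

The cyan square moved from (10, 11) to (9, 18), a distance of √(1² + 7²) ≈ 7.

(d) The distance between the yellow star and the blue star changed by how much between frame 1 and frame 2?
+2

Distance in frame 1: 10. Distance in frame 2: 12.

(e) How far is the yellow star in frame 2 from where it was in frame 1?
6

The yellow star moved from (15, 9) to (14, 3), a distance of √(1² + 6²) ≈ 6.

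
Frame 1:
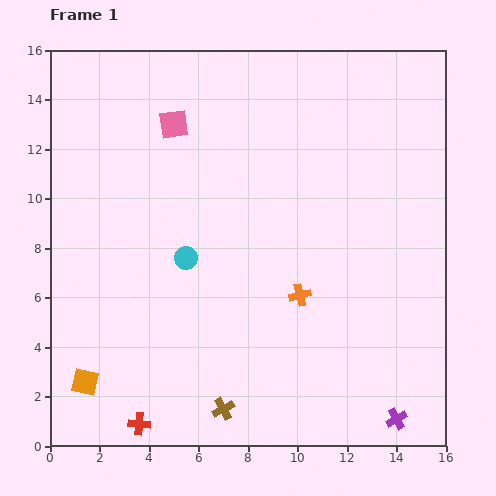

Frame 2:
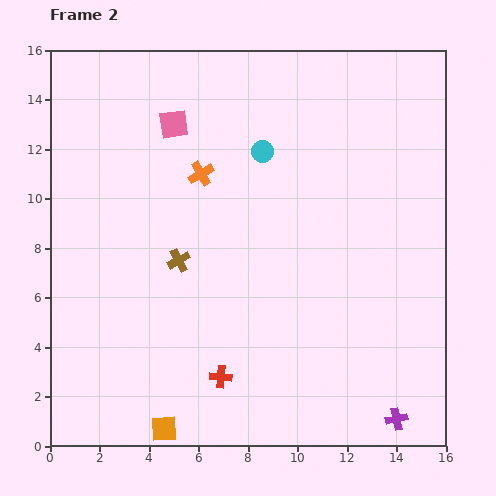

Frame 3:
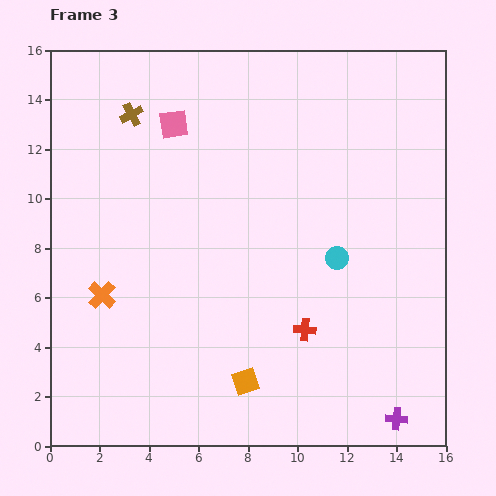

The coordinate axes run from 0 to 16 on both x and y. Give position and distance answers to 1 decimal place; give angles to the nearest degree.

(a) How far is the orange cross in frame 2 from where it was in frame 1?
6.3

The orange cross moved from (10.1, 6.1) to (6.1, 11.0), a distance of √(4.0² + 4.9²) ≈ 6.3.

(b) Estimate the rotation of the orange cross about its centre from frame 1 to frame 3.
35° counter-clockwise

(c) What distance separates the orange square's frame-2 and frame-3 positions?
3.8

The orange square moved from (4.6, 0.7) to (7.9, 2.6), a distance of √(3.3² + 1.9²) ≈ 3.8.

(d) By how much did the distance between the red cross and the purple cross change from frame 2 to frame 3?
-2.1

Distance in frame 2: 7.3. Distance in frame 3: 5.2.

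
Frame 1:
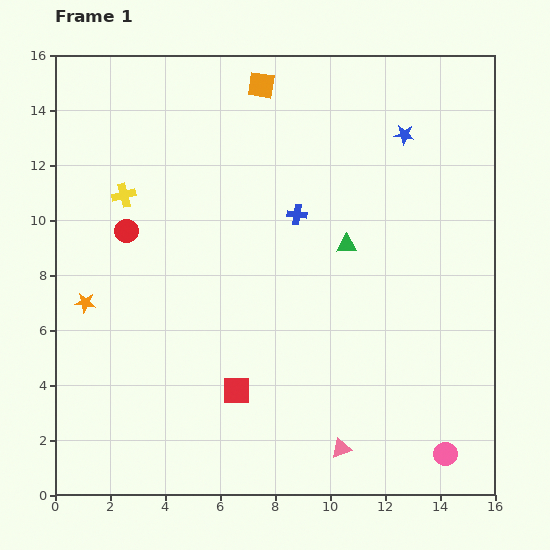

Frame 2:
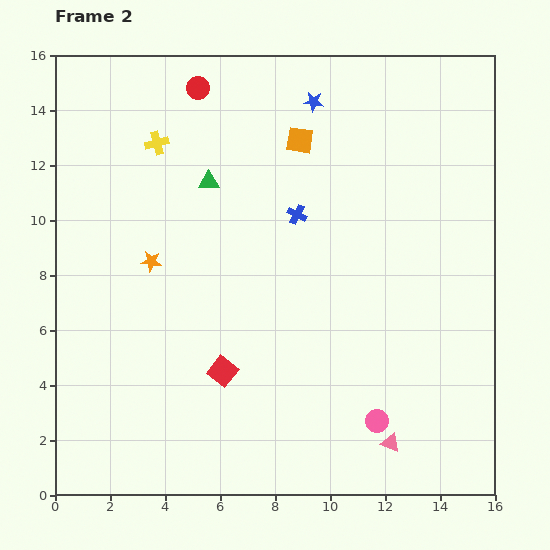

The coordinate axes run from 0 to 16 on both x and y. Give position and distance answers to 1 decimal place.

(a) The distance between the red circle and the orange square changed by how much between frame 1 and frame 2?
-3.0

Distance in frame 1: 7.2. Distance in frame 2: 4.2.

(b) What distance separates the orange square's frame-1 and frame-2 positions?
2.4

The orange square moved from (7.5, 14.9) to (8.9, 12.9), a distance of √(1.4² + 2.0²) ≈ 2.4.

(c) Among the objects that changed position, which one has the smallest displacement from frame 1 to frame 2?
the red square

(moved 0.9)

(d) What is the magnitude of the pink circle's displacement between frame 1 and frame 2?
2.8

The pink circle moved from (14.2, 1.5) to (11.7, 2.7), a distance of √(2.5² + 1.2²) ≈ 2.8.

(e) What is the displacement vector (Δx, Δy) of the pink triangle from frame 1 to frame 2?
(1.8, 0.2)

The pink triangle was at (10.4, 1.7) in frame 1 and (12.2, 1.9) in frame 2.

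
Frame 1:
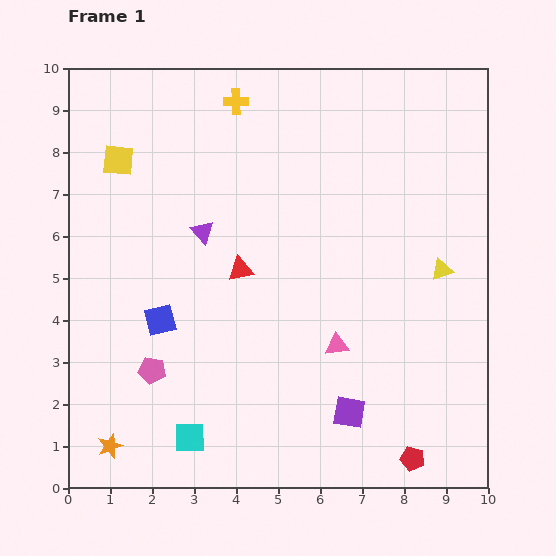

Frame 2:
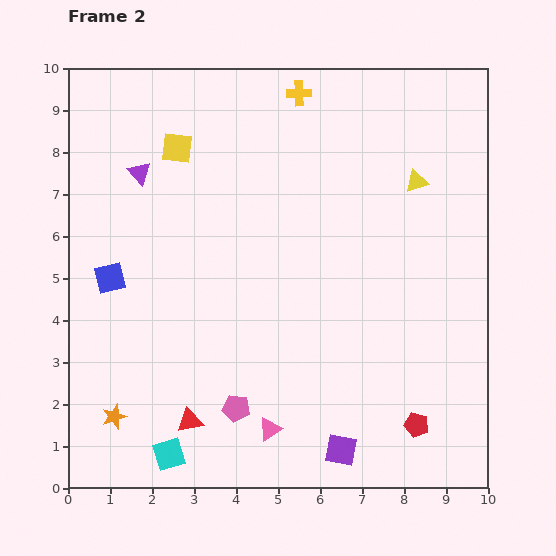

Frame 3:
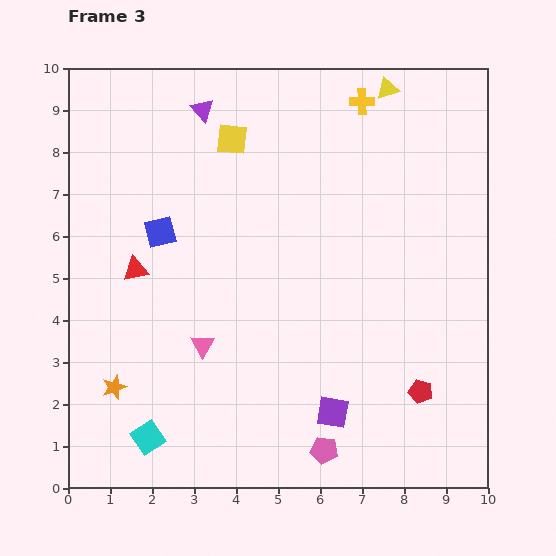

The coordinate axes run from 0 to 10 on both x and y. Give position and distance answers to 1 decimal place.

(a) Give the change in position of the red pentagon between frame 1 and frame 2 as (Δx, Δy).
(0.1, 0.8)

The red pentagon was at (8.2, 0.7) in frame 1 and (8.3, 1.5) in frame 2.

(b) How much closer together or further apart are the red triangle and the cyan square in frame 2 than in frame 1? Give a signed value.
-3.3

Distance in frame 1: 4.2. Distance in frame 2: 0.9.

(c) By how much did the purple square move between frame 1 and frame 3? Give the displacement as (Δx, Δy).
(-0.4, 0.0)

The purple square was at (6.7, 1.8) in frame 1 and (6.3, 1.8) in frame 3.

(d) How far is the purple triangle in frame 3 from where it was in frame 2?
2.1

The purple triangle moved from (1.7, 7.5) to (3.2, 9.0), a distance of √(1.5² + 1.5²) ≈ 2.1.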